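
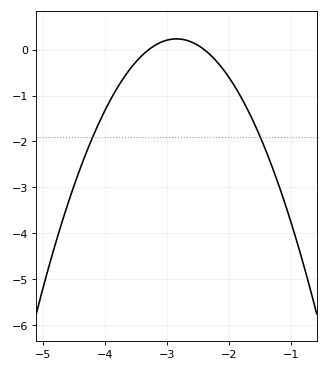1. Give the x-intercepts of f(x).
-3.3, -2.4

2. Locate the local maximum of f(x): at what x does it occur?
-2.85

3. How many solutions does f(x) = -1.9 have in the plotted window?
2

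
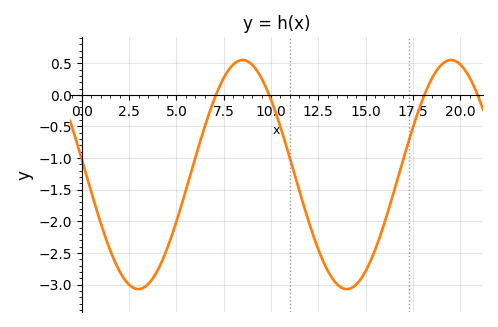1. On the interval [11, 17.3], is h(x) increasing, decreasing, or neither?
neither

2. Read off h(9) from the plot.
0.476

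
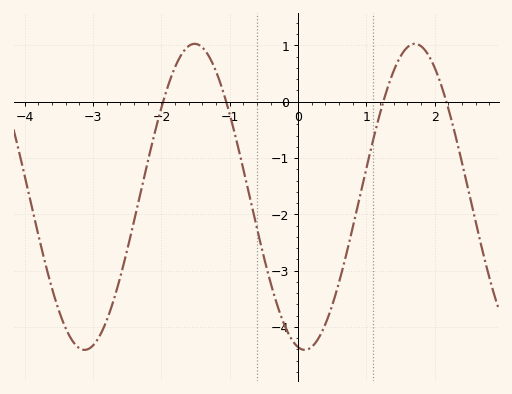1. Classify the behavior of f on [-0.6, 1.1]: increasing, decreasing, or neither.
neither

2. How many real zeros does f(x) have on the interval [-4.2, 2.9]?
4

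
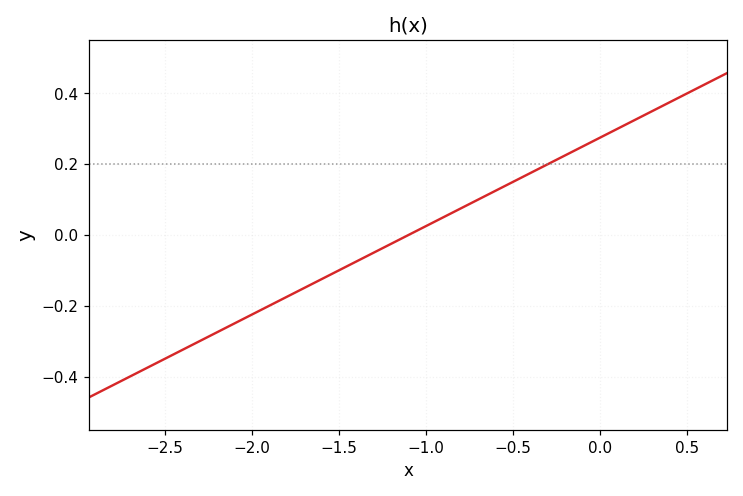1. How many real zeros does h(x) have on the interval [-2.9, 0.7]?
1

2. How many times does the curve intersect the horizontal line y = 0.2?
1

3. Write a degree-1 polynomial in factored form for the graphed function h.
y = 0.25(x + 1.1)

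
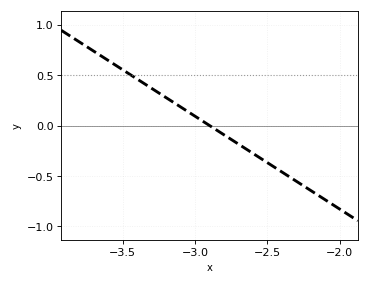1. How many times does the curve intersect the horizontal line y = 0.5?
1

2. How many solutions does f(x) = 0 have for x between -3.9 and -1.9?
1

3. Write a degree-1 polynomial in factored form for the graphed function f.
y = -0.92(x + 2.9)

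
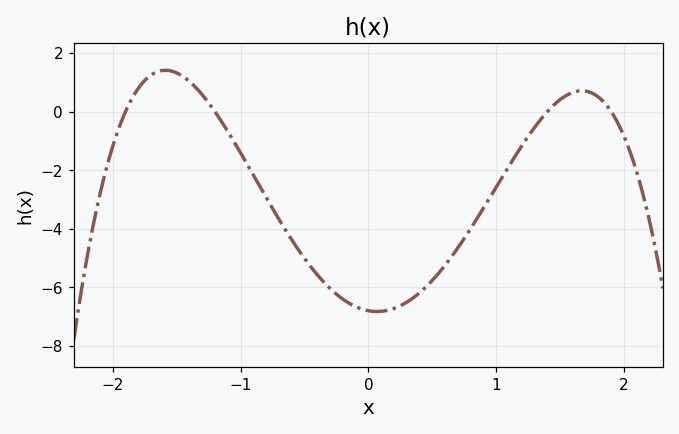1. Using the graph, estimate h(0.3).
-6.5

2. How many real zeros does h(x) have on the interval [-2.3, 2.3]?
4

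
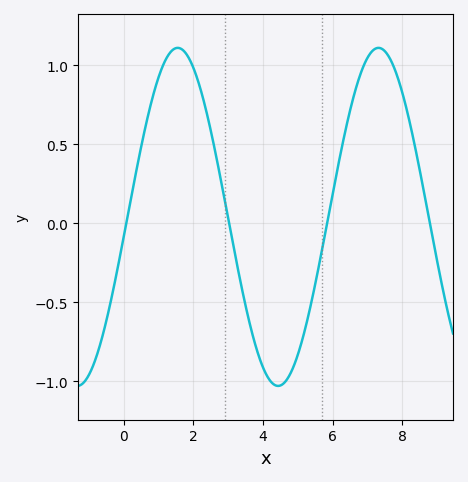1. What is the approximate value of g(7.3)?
1.1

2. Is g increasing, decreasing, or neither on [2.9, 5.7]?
neither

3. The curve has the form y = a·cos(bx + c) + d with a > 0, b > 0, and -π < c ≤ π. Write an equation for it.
y = 1.07cos(1.1x - 1.7) + 0.04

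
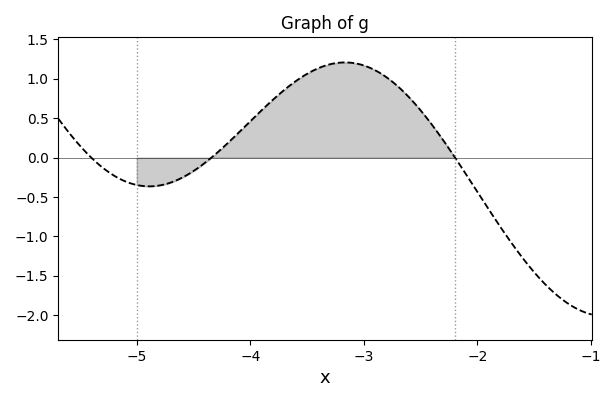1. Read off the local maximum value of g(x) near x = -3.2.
1.2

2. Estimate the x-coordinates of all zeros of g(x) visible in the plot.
-5.4, -4.3, -2.2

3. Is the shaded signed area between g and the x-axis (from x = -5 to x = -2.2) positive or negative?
positive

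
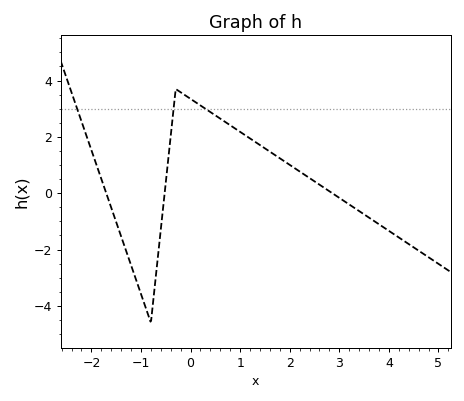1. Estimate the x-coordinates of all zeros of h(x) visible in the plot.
-1.7, -0.523, 2.86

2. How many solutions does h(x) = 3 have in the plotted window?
3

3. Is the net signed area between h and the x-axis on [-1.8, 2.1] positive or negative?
positive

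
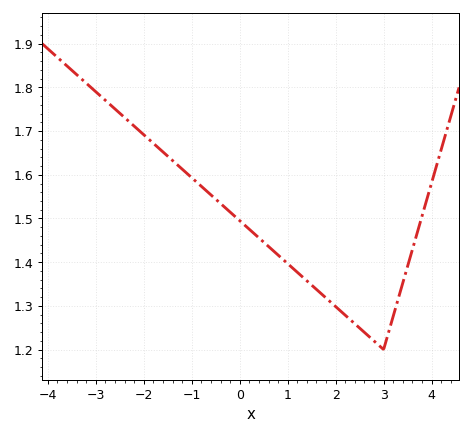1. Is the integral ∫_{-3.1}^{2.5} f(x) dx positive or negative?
positive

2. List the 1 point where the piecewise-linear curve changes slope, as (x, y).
(3, 1.2)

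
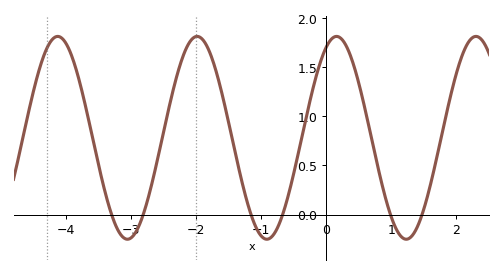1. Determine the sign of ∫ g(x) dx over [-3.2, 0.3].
positive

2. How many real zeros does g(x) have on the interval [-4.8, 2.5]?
6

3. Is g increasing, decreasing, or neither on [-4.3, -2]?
neither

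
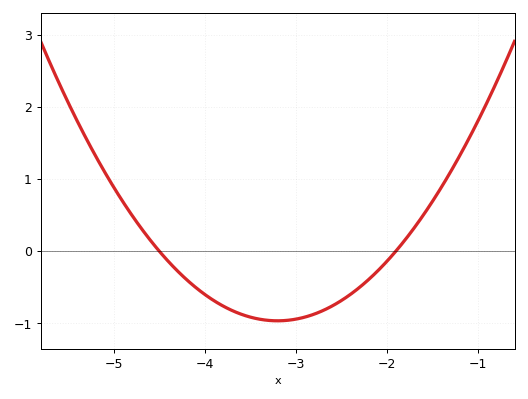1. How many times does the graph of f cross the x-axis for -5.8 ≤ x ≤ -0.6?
2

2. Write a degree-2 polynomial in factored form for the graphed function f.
y = 0.57(x + 4.5)(x + 1.9)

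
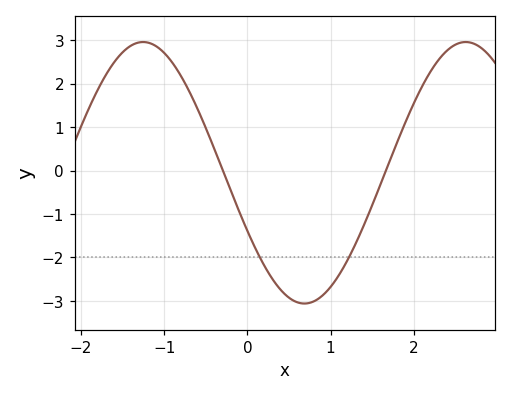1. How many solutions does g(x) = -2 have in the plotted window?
2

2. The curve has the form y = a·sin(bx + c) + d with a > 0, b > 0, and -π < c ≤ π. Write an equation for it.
y = 3.01sin(1.62x - 2.68) - 0.05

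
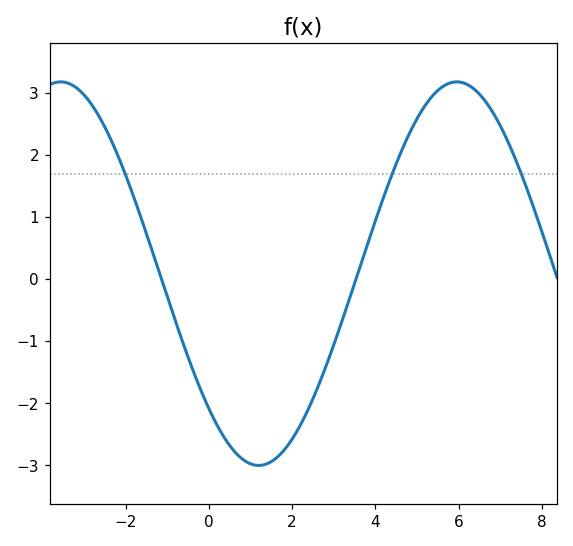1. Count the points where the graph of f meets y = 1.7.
3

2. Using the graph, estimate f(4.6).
2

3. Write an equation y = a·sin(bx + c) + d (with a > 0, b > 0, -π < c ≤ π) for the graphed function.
y = 3.09sin(0.66x - 2.4) + 0.09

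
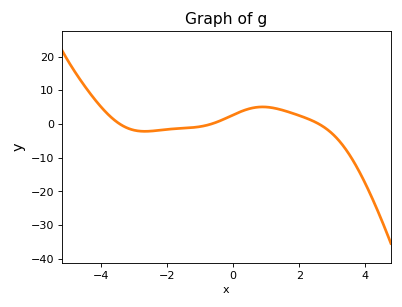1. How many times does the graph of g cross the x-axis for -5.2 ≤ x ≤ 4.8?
3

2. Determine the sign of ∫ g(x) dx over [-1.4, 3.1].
positive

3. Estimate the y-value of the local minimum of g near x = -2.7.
-2.16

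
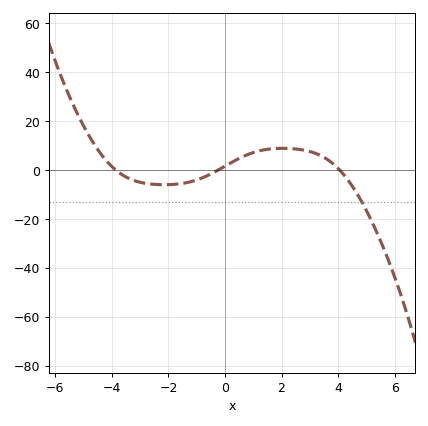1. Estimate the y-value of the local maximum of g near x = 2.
8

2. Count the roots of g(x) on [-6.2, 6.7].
3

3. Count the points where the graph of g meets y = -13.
1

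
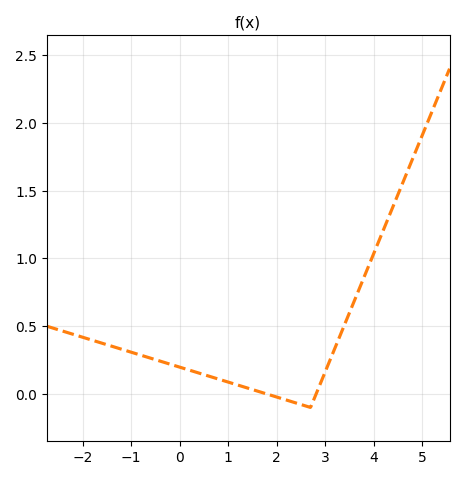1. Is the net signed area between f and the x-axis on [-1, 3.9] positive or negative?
positive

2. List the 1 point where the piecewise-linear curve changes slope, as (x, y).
(2.7, -0.1)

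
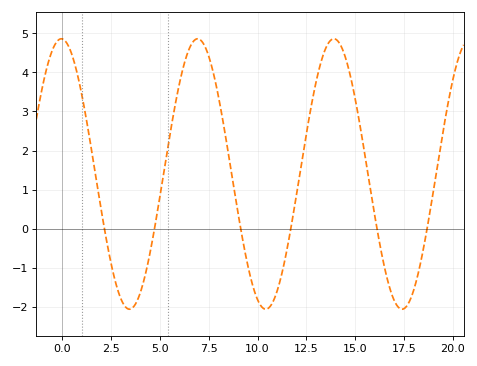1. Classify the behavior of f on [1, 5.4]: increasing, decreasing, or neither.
neither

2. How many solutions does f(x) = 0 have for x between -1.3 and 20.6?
6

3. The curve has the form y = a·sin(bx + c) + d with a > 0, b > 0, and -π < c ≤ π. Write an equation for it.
y = 3.46sin(0.9x + 1.62) + 1.4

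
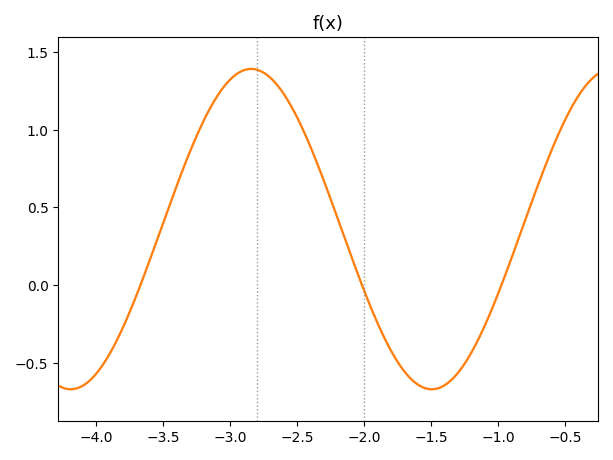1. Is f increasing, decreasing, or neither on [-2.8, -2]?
decreasing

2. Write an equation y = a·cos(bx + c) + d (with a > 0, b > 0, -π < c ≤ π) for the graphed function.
y = 1.03cos(2.33x + 0.34) + 0.36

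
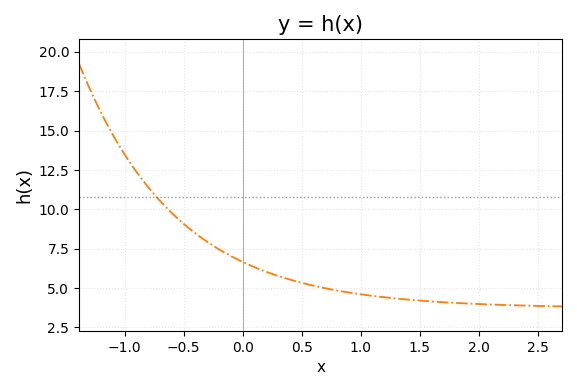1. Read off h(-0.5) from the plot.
9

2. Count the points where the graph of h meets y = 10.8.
1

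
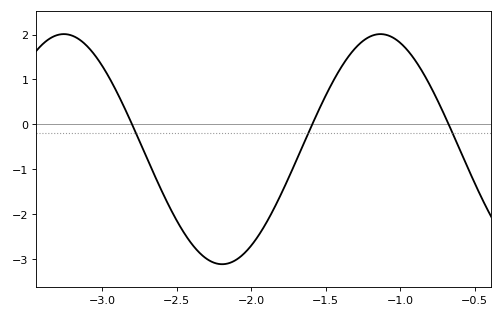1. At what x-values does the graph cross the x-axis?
-2.8, -1.6, -0.7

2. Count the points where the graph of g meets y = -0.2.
3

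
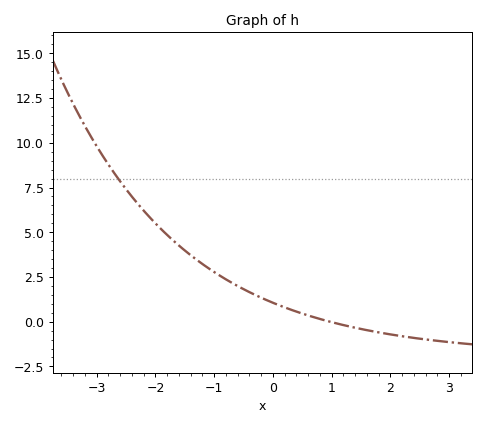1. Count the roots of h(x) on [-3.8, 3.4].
1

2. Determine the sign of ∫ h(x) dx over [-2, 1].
positive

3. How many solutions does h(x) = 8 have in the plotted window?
1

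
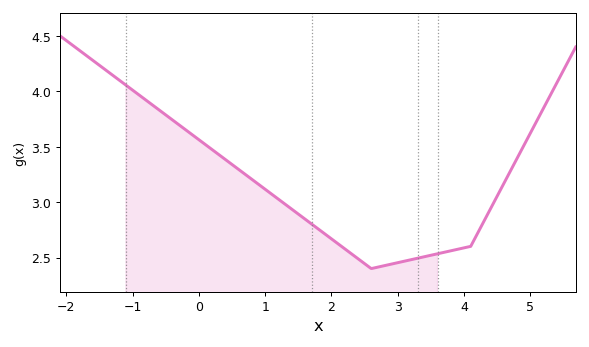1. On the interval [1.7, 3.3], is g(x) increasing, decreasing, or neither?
neither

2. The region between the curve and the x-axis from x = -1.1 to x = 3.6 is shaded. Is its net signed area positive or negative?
positive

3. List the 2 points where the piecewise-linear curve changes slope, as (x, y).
(2.6, 2.4); (4.1, 2.6)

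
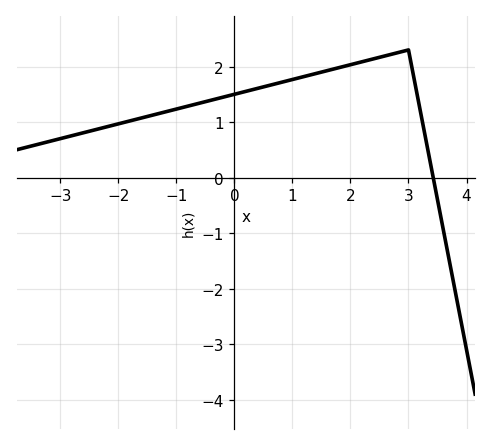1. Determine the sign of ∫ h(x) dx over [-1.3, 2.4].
positive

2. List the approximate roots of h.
3.4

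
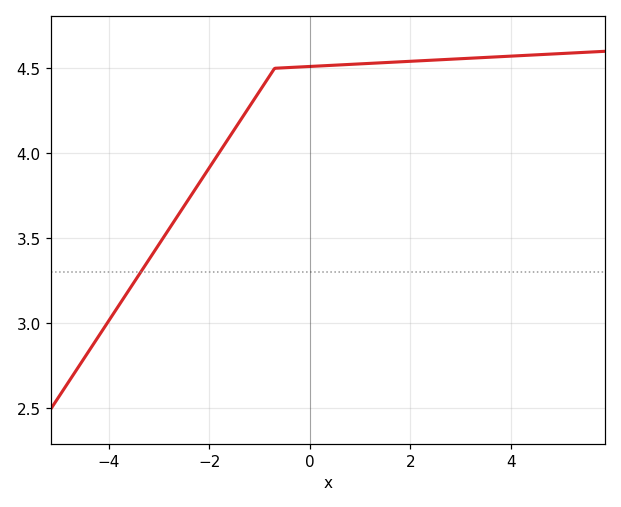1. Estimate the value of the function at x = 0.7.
4.52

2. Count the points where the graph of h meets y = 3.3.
1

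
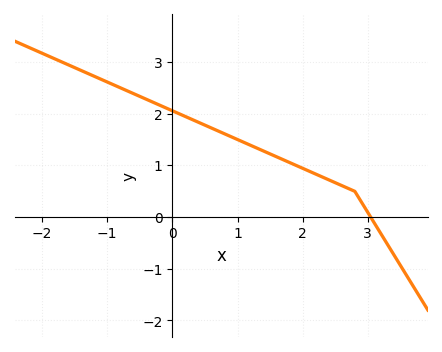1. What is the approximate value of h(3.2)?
-0.3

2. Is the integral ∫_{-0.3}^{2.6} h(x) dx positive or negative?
positive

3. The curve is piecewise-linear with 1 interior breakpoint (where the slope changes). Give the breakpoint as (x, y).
(2.8, 0.5)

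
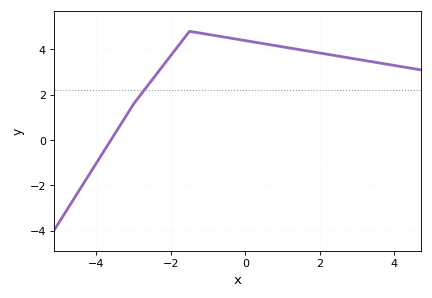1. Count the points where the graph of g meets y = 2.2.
1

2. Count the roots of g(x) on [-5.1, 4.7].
1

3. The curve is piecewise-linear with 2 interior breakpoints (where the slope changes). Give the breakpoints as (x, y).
(-3, 1.6); (-1.5, 4.8)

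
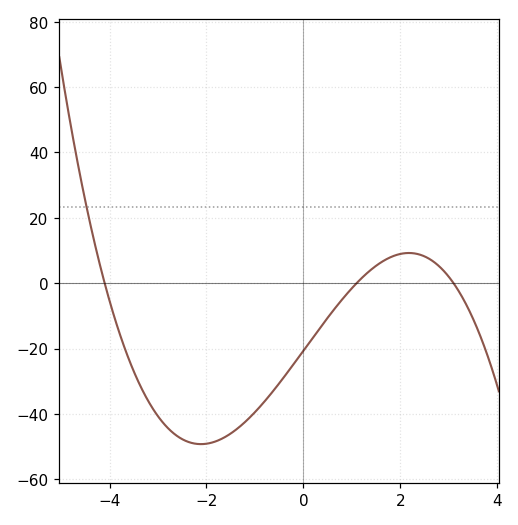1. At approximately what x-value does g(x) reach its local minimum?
-2.11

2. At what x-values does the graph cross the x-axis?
-4.1, 1.1, 3.1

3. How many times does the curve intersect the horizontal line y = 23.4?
1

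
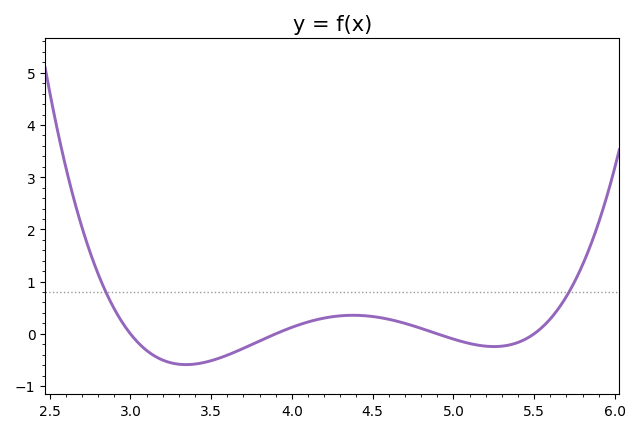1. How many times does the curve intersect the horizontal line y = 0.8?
2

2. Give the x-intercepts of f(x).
3, 3.9, 4.9, 5.5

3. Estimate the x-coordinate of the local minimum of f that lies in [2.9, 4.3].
3.34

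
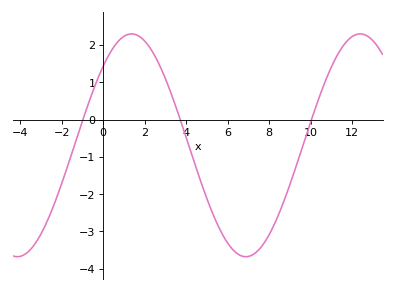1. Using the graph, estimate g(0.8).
2.1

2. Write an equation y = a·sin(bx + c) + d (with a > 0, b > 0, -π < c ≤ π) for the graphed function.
y = 2.99sin(0.57x + 0.79) - 0.69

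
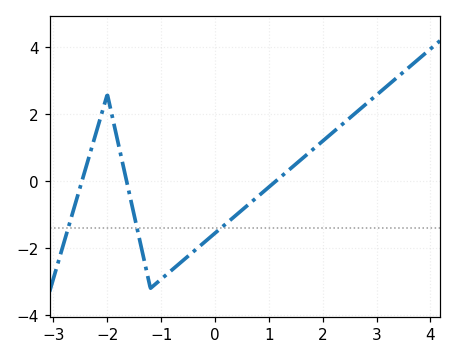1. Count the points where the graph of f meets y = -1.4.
3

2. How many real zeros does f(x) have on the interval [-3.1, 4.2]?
3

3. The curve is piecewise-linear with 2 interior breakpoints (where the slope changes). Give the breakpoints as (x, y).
(-2, 2.6); (-1.2, -3.2)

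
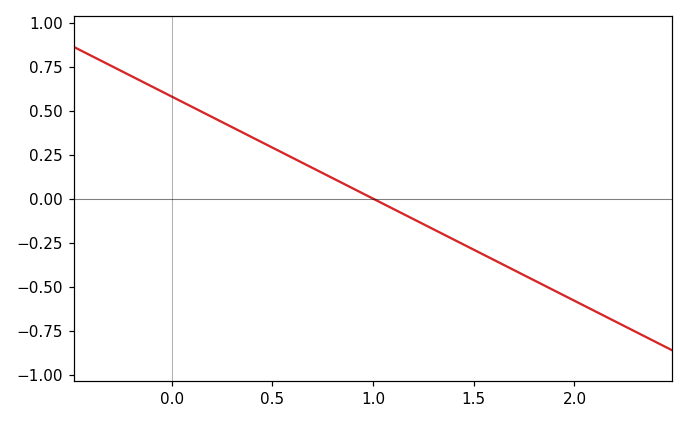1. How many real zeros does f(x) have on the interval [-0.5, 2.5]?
1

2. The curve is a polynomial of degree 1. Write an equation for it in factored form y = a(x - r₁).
y = -0.58(x - 1)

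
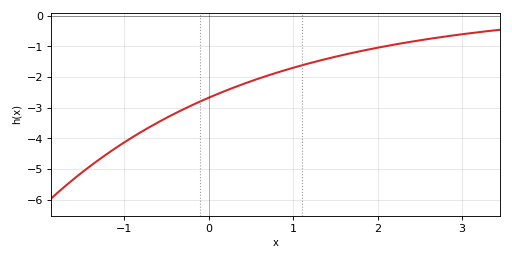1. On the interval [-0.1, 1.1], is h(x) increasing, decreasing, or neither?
increasing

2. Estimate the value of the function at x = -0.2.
-2.92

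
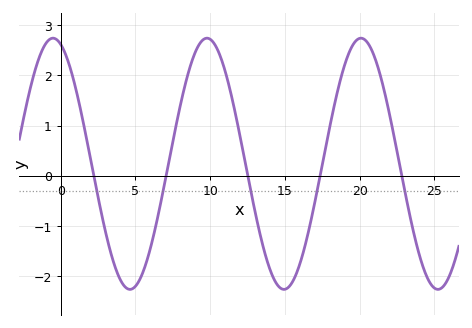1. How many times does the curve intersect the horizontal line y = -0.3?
5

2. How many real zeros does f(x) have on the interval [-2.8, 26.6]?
5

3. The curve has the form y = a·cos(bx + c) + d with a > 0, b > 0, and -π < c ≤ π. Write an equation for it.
y = 2.5cos(0.61x + 0.31) + 0.24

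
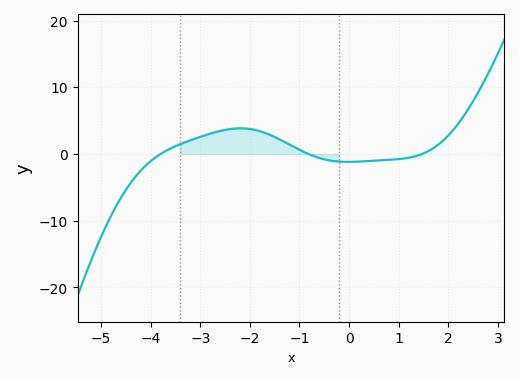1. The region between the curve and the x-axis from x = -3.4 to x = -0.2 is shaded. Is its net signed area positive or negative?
positive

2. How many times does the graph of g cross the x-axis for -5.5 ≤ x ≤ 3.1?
3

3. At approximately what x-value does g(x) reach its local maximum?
-2.19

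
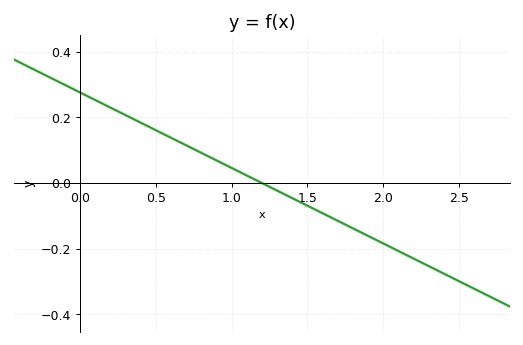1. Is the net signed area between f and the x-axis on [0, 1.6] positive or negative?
positive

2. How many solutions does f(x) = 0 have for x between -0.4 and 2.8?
1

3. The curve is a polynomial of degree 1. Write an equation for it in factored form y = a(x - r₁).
y = -0.23(x - 1.2)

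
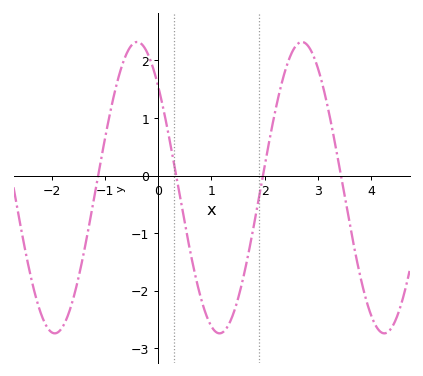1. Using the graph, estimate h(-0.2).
2.12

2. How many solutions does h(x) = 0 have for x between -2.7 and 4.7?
4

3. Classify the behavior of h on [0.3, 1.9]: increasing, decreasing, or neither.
neither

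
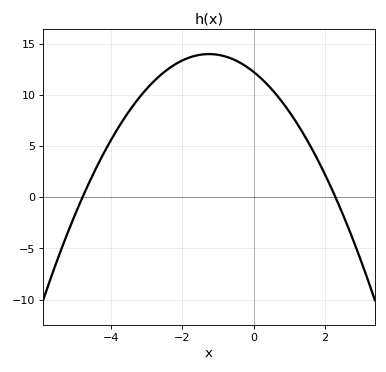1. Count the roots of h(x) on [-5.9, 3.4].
2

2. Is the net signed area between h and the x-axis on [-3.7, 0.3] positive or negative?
positive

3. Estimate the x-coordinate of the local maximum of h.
-1.25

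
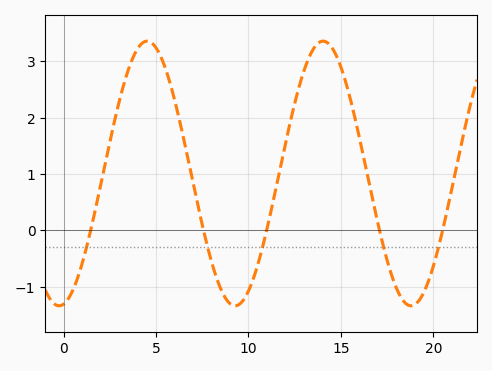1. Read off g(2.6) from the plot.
1.71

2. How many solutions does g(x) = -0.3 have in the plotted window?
5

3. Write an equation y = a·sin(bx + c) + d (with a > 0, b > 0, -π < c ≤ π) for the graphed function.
y = 2.35sin(0.66x - 1.41) + 1.01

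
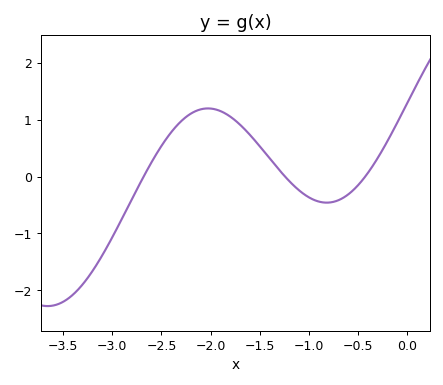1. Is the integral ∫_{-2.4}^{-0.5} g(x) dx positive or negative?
positive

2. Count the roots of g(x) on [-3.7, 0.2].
3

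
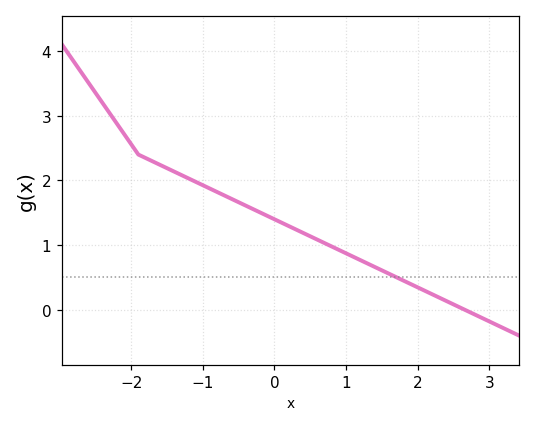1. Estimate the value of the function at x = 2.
0.346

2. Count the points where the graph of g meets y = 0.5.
1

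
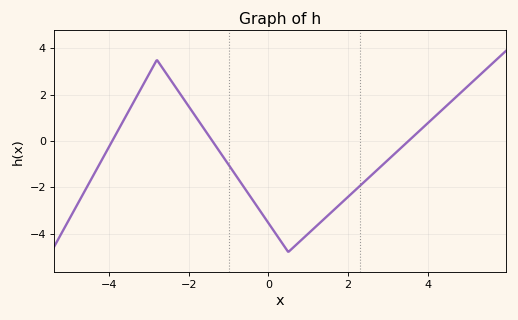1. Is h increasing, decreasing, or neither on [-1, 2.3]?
neither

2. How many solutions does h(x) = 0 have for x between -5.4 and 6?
3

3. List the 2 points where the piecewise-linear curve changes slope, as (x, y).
(-2.8, 3.5); (0.5, -4.8)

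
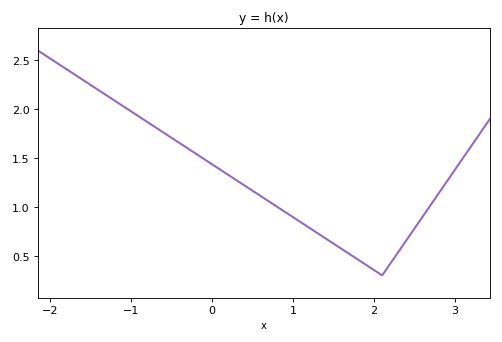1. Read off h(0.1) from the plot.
1.4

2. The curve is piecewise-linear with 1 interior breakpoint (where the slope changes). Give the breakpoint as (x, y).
(2.1, 0.3)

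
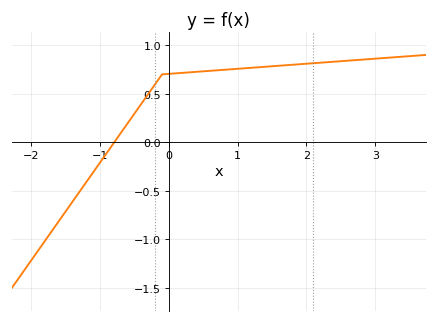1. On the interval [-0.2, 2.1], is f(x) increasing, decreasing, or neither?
increasing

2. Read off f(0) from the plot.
0.7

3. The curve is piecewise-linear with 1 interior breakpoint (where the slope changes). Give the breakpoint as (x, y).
(-0.1, 0.7)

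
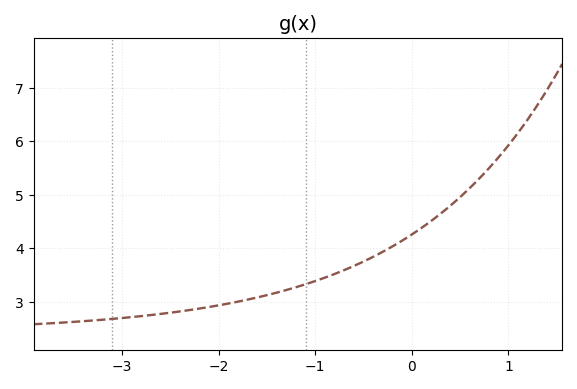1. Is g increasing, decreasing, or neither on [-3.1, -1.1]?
increasing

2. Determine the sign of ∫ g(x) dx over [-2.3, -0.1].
positive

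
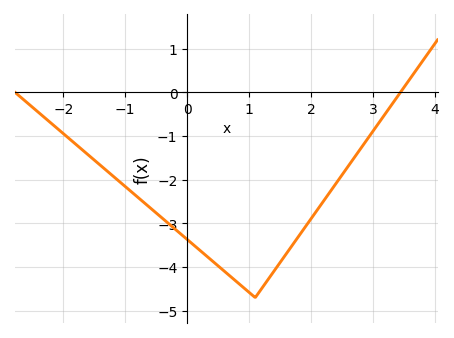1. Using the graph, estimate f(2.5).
-1.89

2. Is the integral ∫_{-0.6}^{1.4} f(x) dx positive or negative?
negative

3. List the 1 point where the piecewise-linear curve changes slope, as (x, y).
(1.1, -4.7)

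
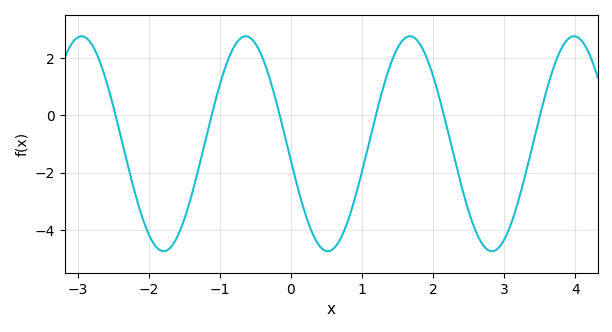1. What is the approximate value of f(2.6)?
-4.04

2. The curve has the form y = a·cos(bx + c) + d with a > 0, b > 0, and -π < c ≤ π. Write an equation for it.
y = 3.76cos(2.72x + 1.73) - 0.99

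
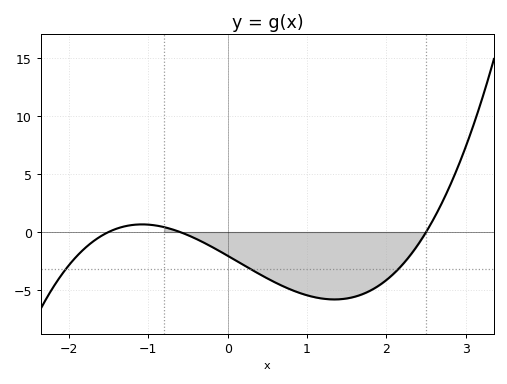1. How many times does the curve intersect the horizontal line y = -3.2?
3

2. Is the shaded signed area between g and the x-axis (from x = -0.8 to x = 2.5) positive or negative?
negative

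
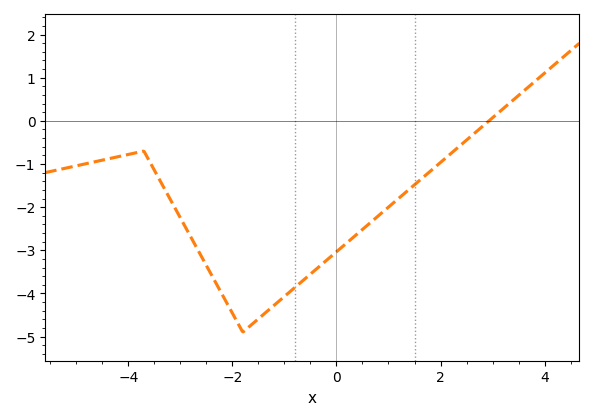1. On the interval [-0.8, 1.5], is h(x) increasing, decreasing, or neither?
increasing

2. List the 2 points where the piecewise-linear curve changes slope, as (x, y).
(-3.7, -0.7); (-1.8, -4.9)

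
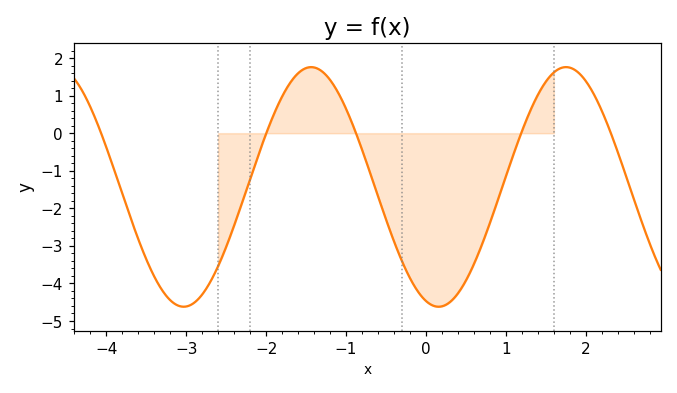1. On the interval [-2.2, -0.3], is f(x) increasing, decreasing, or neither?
neither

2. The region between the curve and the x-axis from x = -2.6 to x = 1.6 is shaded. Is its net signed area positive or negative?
negative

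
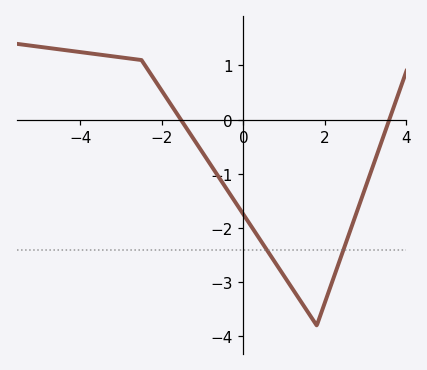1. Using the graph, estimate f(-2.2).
0.8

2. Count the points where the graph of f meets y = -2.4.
2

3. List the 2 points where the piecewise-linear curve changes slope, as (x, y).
(-2.5, 1.1); (1.8, -3.8)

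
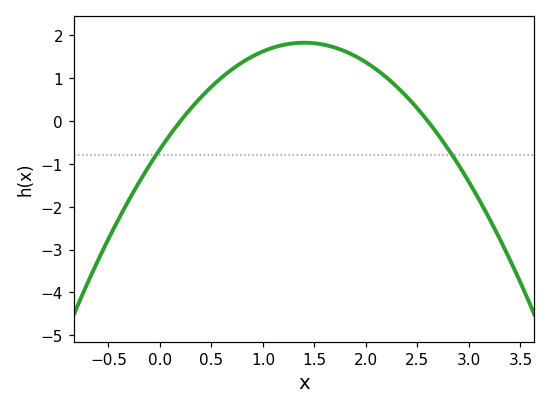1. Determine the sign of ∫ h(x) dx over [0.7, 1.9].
positive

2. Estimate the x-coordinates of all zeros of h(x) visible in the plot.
0.2, 2.6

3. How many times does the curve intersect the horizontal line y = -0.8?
2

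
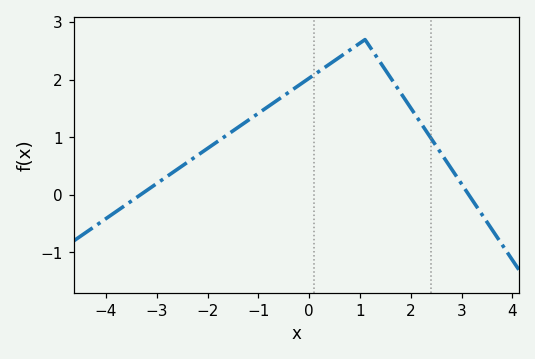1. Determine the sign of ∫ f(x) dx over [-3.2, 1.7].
positive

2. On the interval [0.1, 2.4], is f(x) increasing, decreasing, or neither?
neither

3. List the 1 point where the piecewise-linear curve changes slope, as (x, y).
(1.1, 2.7)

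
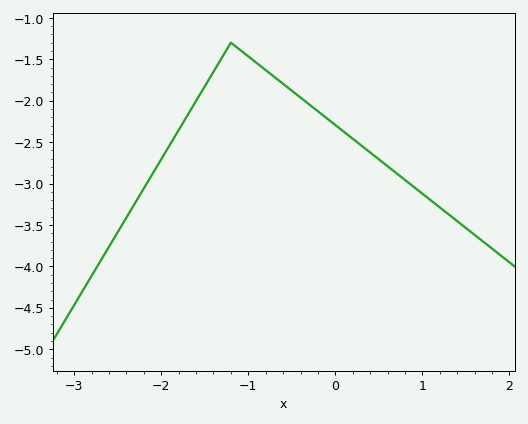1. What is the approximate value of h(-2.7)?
-3.95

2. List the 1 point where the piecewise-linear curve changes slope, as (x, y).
(-1.2, -1.3)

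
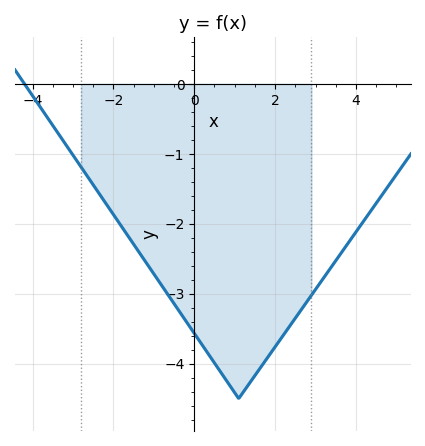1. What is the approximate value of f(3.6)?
-2.45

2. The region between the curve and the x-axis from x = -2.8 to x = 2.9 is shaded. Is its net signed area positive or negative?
negative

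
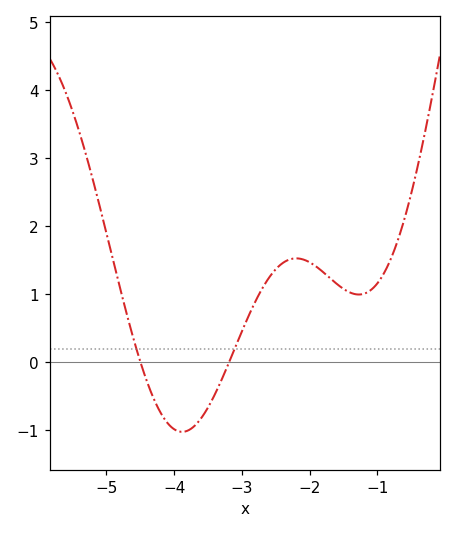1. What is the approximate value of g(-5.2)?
2.7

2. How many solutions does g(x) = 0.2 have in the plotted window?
2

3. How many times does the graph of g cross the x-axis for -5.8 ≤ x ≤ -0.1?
2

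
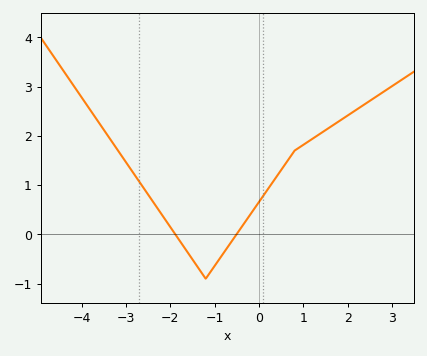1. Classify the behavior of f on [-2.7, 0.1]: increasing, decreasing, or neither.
neither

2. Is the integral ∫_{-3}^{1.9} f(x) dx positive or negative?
positive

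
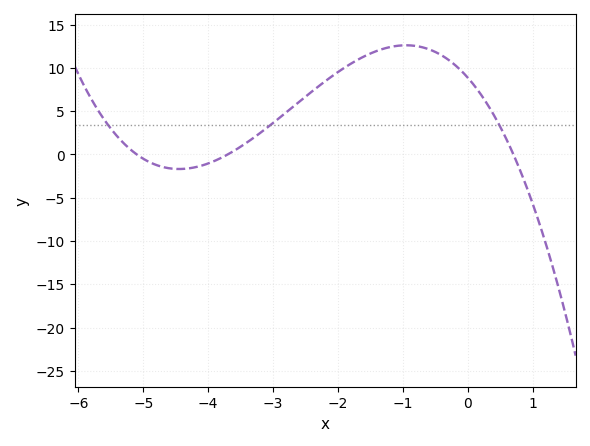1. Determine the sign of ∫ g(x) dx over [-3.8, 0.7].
positive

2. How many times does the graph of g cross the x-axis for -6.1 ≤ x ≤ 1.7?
3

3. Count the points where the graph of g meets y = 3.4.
3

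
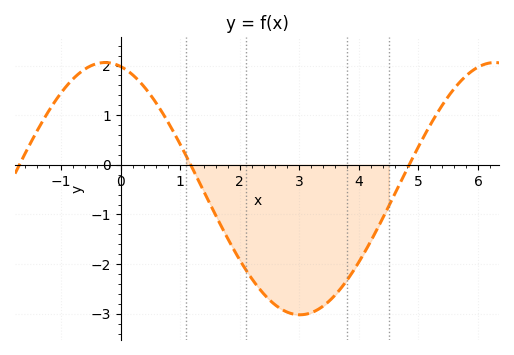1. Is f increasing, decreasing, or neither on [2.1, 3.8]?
neither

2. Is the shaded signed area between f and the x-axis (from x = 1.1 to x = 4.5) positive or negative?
negative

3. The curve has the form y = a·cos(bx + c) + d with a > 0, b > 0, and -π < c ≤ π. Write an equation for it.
y = 2.54cos(0.96x + 0.25) - 0.48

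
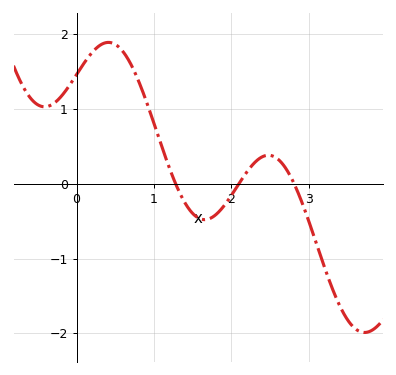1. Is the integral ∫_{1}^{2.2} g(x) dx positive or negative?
negative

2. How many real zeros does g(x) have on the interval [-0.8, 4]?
3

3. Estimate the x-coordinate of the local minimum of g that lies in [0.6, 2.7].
1.65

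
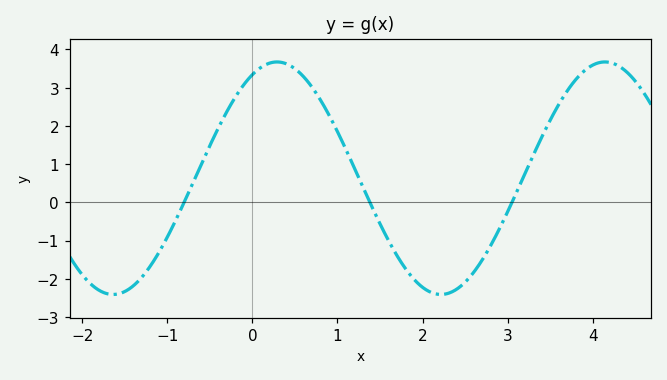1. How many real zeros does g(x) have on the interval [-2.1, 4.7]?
3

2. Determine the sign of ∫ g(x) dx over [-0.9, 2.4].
positive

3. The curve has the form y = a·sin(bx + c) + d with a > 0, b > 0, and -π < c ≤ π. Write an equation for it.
y = 3.04sin(1.6x + 1.1) + 0.63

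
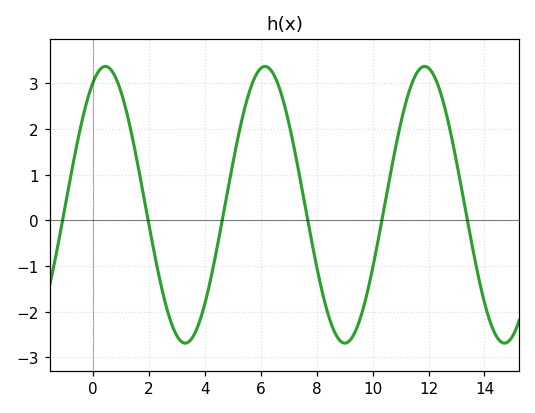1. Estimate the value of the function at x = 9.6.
-2.1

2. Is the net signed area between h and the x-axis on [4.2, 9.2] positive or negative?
positive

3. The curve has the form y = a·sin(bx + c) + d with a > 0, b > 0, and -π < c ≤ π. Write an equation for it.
y = 3.03sin(1.1x + 1.1) + 0.34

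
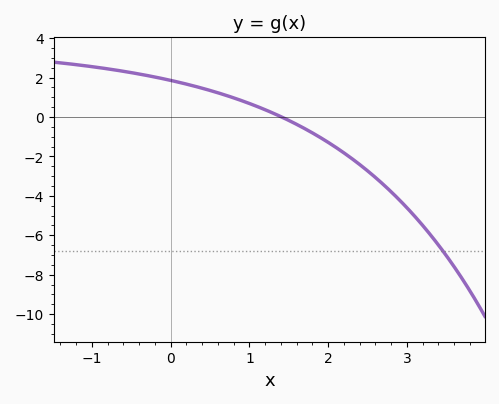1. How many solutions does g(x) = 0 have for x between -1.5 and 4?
1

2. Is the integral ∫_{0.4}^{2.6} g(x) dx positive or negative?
negative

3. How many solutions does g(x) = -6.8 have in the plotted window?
1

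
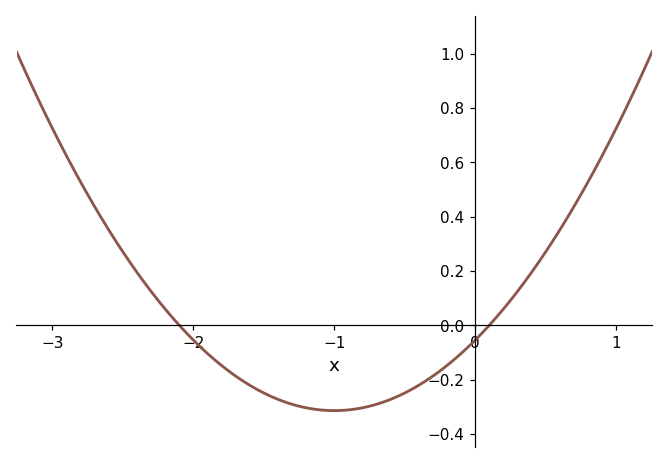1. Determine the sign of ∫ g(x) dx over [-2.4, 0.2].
negative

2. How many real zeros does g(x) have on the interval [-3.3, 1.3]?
2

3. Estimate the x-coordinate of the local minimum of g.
-1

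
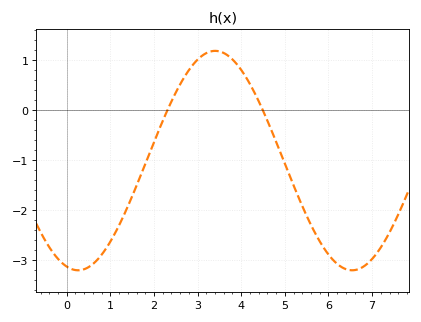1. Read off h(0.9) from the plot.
-2.77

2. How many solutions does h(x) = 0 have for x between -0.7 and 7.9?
2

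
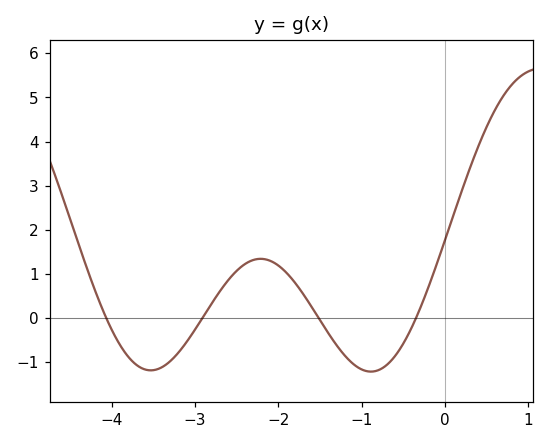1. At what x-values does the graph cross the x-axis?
-4.1, -2.9, -1.5, -0.3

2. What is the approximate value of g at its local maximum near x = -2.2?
1.3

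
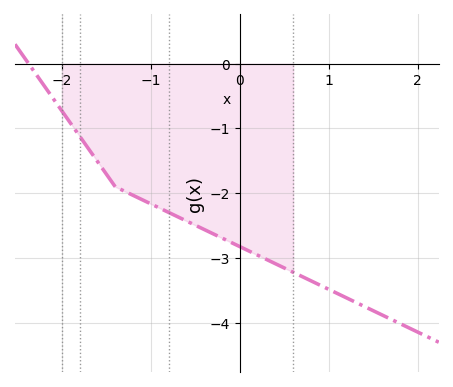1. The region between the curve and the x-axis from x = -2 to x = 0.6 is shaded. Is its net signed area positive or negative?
negative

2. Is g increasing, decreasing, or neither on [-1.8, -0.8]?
decreasing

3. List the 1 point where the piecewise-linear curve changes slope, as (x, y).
(-1.4, -1.9)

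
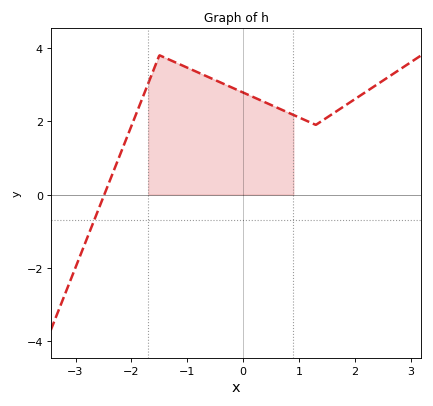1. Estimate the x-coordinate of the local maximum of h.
-1.5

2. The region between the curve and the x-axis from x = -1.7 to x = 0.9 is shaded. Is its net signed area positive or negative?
positive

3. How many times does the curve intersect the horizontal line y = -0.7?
1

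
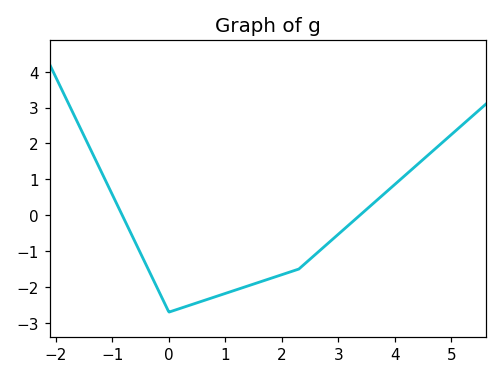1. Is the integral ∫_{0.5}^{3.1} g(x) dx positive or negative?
negative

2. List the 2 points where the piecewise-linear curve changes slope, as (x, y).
(0, -2.7); (2.3, -1.5)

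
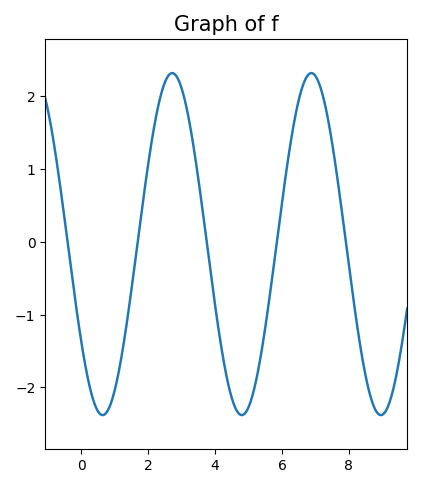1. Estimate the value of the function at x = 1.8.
0.4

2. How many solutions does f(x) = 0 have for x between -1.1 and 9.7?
5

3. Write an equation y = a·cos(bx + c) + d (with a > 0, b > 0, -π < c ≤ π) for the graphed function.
y = 2.35cos(1.5x + 2.2) - 0.03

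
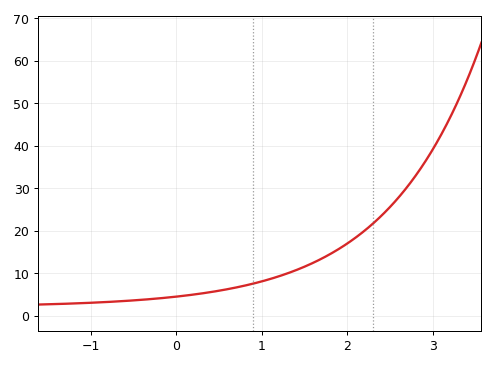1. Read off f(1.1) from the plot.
8.66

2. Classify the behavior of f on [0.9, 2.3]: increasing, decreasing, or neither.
increasing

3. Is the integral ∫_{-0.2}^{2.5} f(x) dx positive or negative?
positive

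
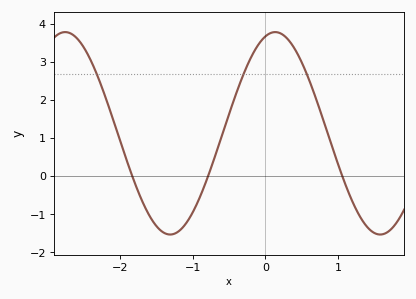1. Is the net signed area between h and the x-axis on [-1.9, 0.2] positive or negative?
positive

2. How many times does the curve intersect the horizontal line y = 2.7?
3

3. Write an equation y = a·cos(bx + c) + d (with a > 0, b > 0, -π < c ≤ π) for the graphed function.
y = 2.66cos(2.18x - 0.292) + 1.13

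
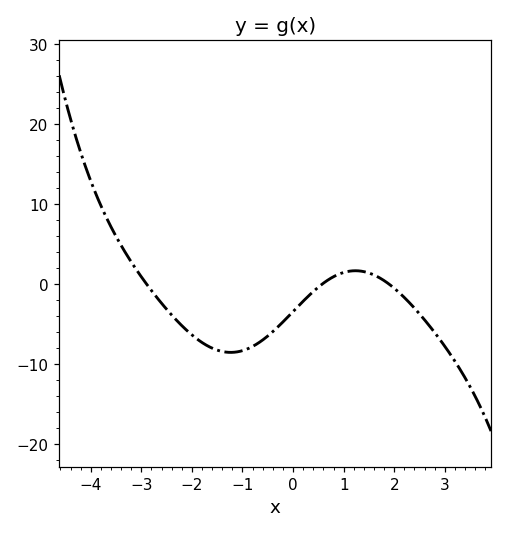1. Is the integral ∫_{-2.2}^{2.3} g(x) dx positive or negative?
negative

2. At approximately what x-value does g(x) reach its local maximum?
1.23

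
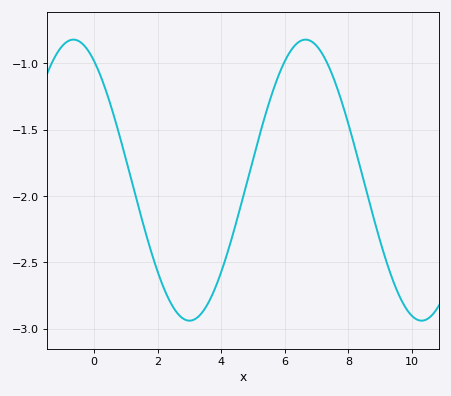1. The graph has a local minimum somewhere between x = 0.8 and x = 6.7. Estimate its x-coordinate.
3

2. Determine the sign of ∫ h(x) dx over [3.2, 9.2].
negative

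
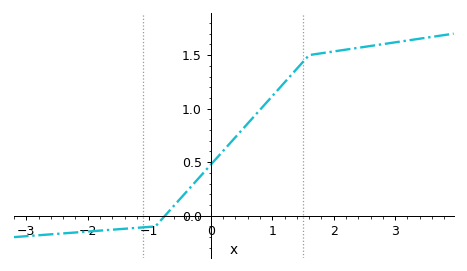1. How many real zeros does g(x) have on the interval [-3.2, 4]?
1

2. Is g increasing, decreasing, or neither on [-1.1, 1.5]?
increasing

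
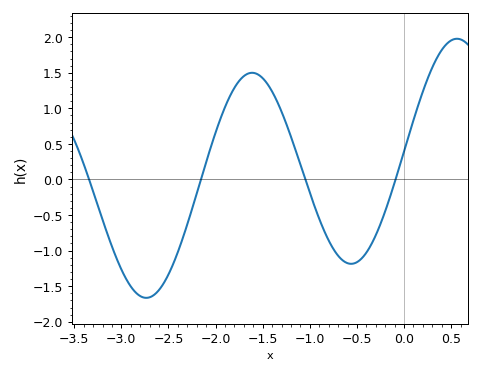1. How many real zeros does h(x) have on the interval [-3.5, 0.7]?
4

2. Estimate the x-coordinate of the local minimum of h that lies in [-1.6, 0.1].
-0.6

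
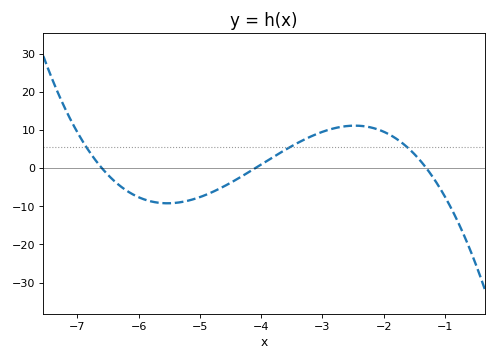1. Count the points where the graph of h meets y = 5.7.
3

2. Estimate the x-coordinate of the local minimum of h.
-5.53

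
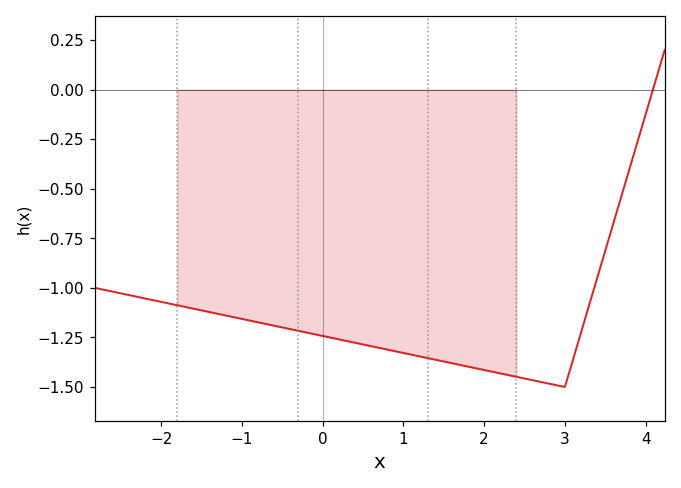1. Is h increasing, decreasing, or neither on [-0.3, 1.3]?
decreasing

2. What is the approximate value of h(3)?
-1.5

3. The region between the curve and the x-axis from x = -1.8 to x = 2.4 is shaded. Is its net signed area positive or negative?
negative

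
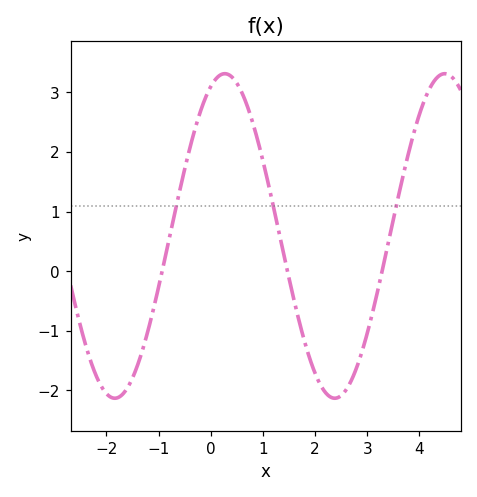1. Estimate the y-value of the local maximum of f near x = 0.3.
3.31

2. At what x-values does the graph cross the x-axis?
-0.931, 1.47, 3.29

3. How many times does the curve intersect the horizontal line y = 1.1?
3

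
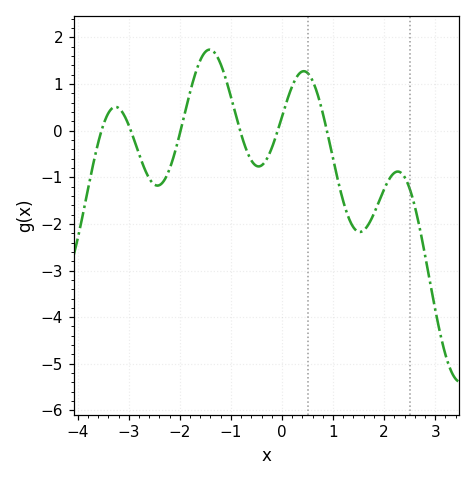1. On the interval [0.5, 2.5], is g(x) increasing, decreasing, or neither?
neither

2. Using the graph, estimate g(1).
-0.603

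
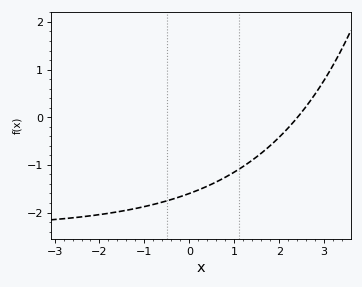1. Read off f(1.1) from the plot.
-1.1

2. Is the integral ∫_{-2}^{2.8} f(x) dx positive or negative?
negative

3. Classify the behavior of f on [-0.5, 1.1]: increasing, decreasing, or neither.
increasing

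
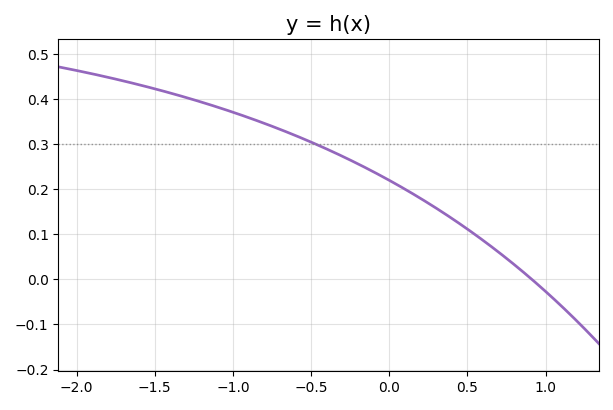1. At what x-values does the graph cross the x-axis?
0.9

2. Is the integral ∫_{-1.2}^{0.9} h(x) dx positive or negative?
positive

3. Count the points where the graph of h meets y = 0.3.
1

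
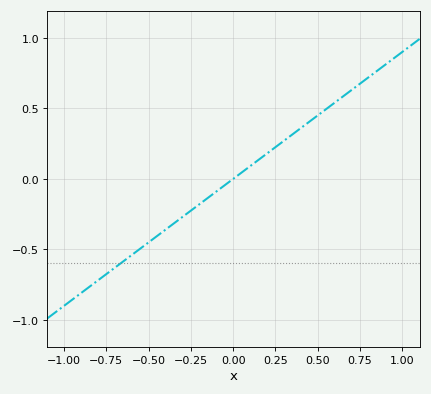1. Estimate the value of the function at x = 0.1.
0.1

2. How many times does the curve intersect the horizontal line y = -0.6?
1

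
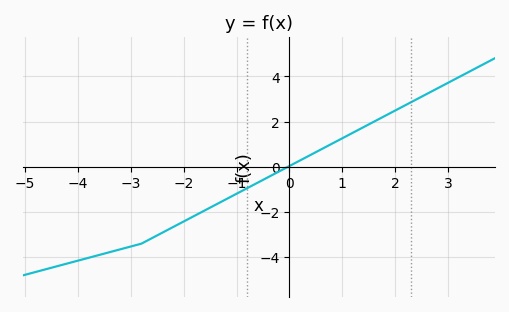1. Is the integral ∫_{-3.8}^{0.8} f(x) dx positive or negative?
negative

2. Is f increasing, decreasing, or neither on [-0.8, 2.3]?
increasing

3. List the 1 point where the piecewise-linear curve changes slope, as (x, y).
(-2.8, -3.4)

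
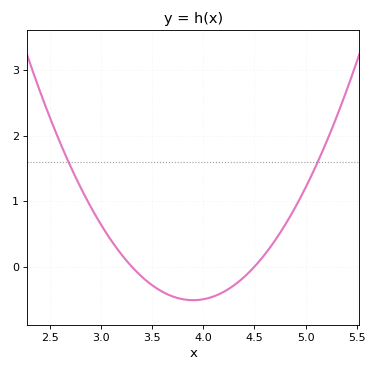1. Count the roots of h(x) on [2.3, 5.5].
2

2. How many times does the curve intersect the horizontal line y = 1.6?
2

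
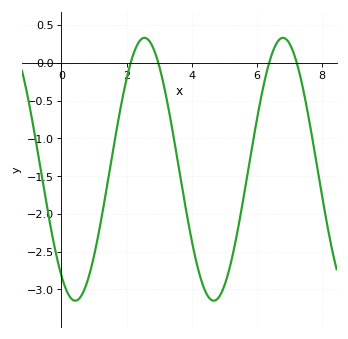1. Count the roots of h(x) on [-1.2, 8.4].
4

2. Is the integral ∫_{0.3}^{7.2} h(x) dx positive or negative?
negative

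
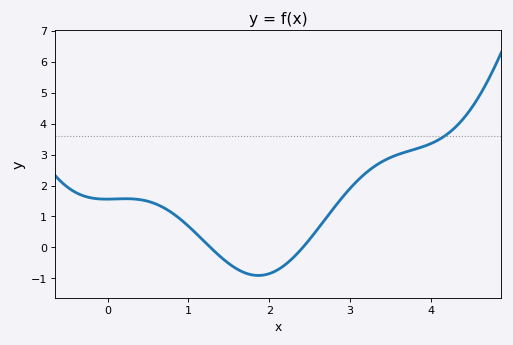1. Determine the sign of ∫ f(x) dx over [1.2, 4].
positive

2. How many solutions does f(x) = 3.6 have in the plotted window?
1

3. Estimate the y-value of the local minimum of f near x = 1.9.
-0.9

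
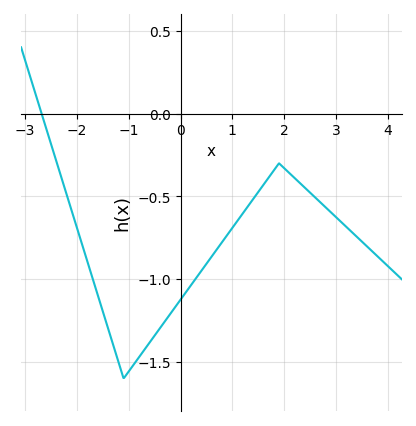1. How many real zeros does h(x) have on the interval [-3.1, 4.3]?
1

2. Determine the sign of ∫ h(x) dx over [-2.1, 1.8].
negative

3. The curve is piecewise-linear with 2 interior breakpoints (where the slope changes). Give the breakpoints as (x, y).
(-1.1, -1.6); (1.9, -0.3)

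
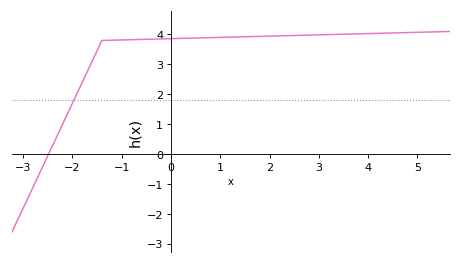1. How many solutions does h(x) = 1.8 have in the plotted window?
1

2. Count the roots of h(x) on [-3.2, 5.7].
1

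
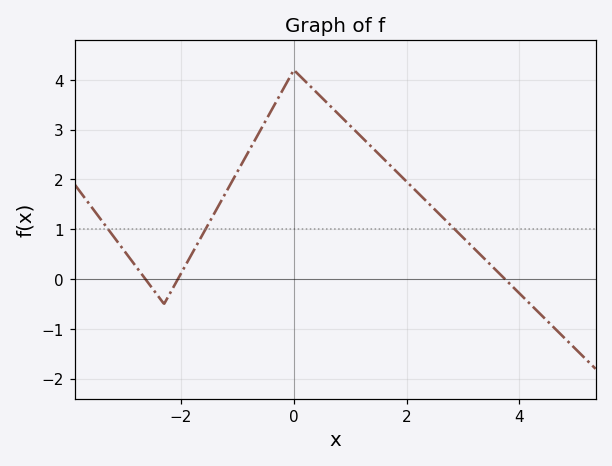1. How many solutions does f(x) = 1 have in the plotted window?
3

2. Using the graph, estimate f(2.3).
1.6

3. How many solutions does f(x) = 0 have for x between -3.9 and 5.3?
3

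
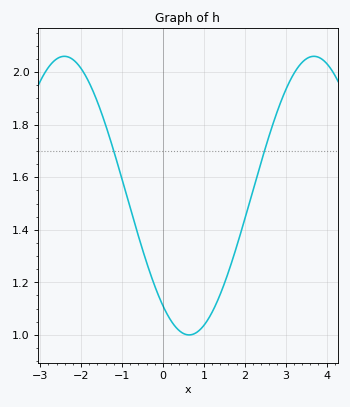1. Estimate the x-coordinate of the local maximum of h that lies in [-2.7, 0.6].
-2.41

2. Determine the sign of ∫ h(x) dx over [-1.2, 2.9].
positive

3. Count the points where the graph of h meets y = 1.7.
2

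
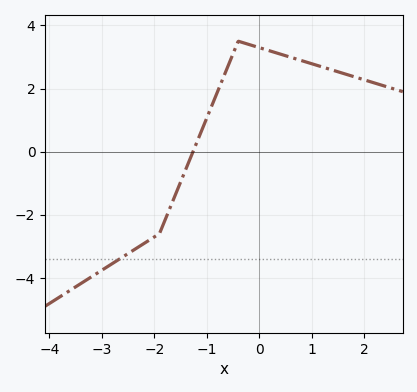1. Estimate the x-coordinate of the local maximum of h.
-0.4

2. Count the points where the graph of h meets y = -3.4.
1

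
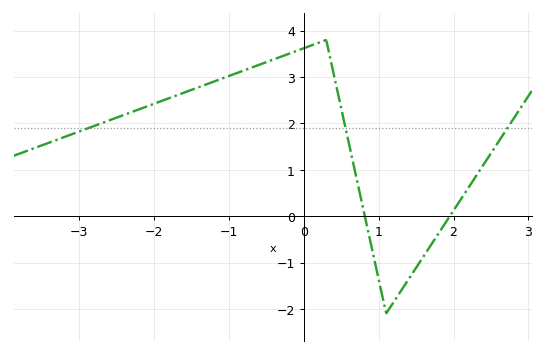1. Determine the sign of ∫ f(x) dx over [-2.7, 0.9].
positive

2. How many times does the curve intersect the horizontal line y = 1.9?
3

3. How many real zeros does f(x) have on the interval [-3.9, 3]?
2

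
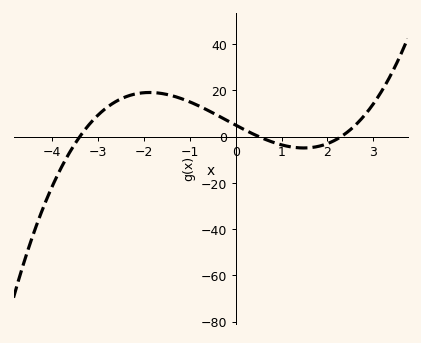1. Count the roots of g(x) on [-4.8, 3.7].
3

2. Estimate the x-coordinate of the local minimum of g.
1.48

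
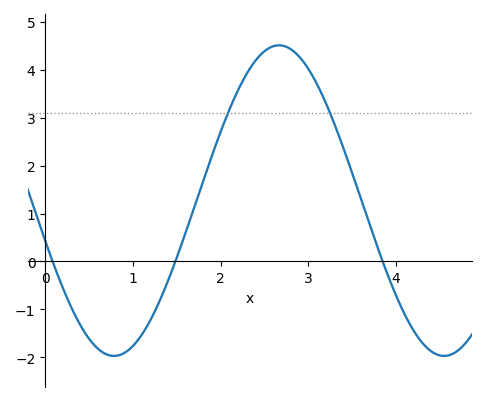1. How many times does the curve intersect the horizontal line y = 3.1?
2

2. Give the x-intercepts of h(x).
0.085, 1.48, 3.85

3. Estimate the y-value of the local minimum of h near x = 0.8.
-1.97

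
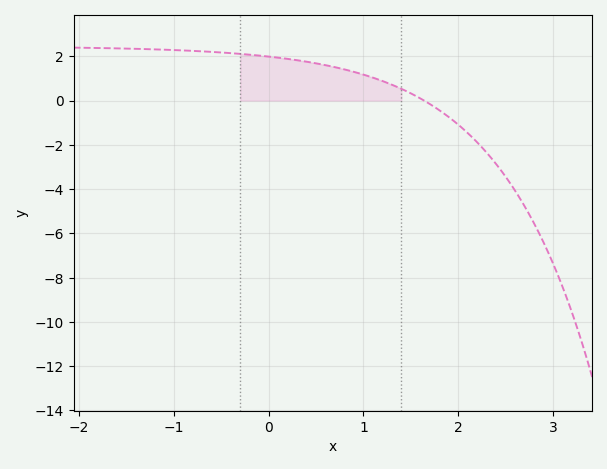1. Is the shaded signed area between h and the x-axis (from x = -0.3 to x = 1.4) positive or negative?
positive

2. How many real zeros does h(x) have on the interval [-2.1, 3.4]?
1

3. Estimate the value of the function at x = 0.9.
1.3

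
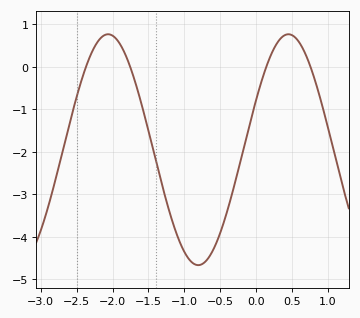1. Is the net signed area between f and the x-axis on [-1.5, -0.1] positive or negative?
negative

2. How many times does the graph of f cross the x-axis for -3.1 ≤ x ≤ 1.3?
4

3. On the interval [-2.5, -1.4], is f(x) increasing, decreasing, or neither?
neither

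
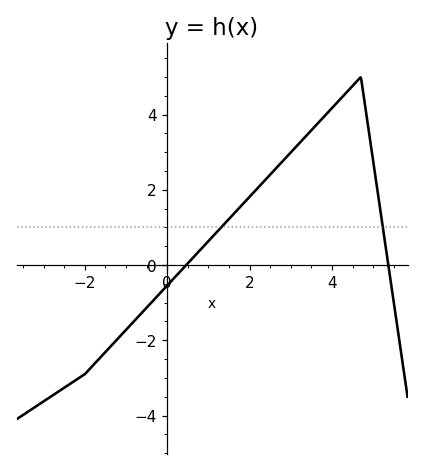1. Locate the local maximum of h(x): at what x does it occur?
4.6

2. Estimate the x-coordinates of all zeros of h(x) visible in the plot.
0.4, 5.4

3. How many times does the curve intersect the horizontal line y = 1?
2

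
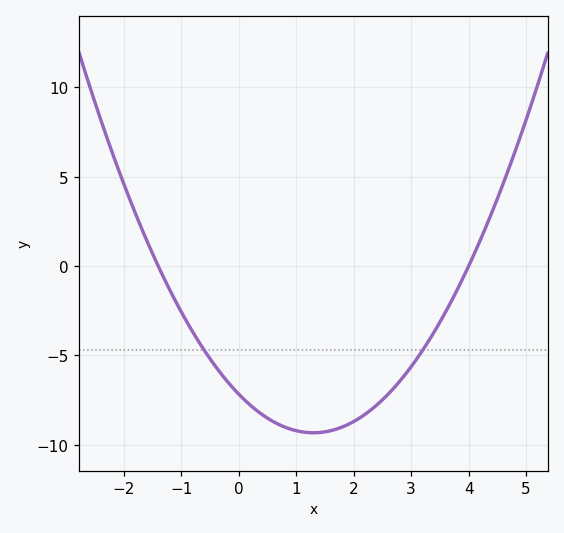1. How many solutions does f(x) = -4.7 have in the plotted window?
2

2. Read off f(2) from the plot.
-8.7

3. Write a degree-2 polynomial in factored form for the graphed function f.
y = 1.28(x + 1.4)(x - 4)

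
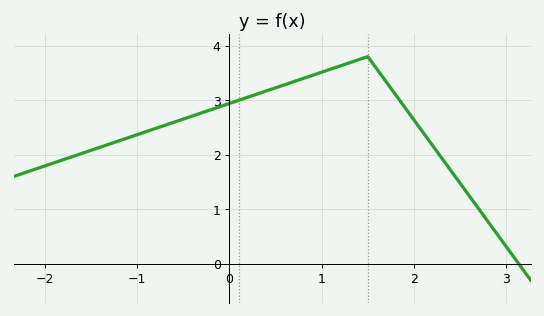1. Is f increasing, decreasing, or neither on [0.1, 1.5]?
increasing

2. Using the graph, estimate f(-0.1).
2.9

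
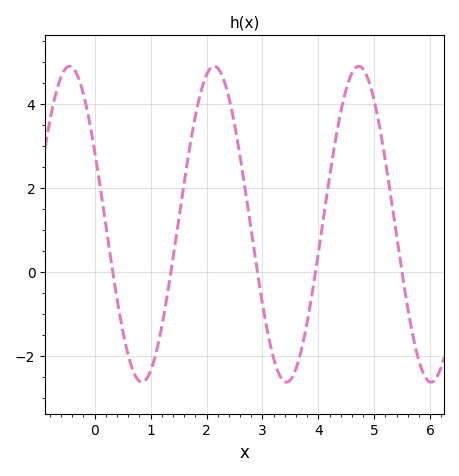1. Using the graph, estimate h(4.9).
4.55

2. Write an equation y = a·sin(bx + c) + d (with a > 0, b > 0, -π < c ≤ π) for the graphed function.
y = 3.76sin(2.43x + 2.66) + 1.13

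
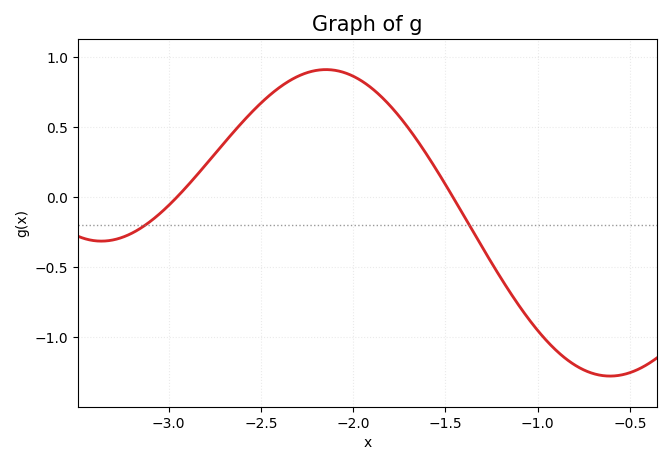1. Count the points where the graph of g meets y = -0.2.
2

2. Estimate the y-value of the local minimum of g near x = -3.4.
-0.313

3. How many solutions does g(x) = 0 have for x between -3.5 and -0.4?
2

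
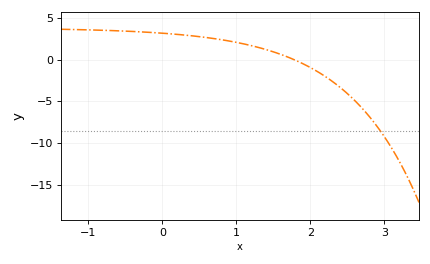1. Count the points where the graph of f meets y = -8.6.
1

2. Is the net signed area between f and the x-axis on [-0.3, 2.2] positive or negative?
positive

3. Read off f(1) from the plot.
2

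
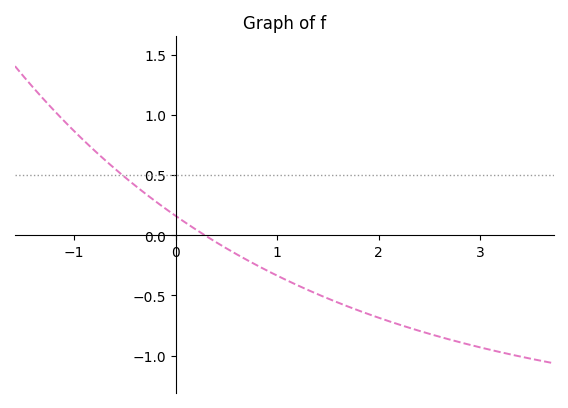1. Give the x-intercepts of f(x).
0.3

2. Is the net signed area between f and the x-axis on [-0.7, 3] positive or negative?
negative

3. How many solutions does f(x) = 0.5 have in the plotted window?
1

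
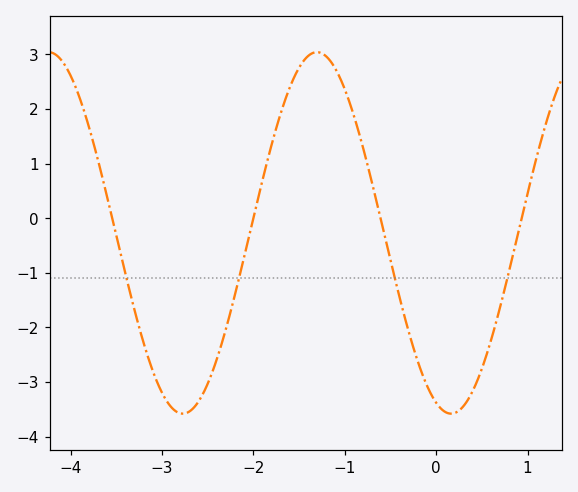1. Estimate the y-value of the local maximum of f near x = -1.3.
3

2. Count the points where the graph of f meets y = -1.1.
4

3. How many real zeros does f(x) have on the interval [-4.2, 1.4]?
4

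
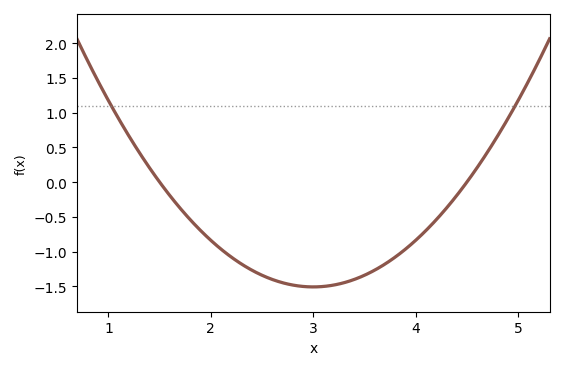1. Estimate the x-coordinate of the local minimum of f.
3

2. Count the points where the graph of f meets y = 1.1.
2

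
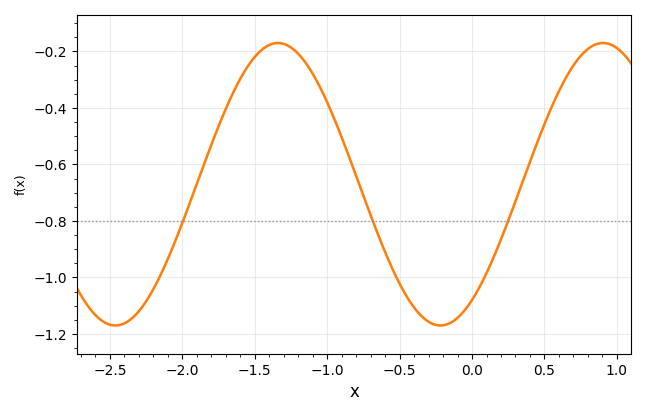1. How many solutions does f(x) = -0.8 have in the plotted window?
3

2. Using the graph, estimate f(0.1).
-0.98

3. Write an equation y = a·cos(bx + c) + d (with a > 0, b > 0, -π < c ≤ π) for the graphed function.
y = 0.5cos(2.8x - 2.5) - 0.67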